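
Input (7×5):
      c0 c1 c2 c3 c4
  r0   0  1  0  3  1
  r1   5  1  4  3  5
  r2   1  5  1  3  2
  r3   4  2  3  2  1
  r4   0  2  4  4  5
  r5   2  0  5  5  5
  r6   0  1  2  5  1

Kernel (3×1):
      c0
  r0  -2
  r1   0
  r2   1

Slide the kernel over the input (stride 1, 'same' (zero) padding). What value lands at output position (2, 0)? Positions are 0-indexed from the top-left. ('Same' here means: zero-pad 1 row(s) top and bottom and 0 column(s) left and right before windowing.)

-6

The receptive field on the zero-padded input at this output position is [5 / 1 / 4]. Elementwise product with the kernel and sum: 5·-2 + 4·1.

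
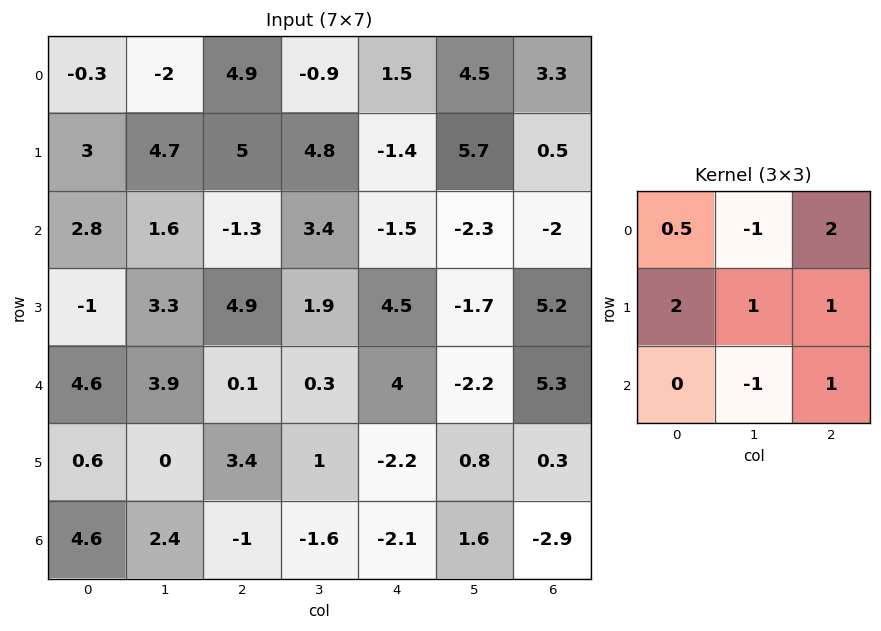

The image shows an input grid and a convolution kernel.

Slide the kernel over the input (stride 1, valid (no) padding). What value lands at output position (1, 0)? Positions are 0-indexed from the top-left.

14.3

The receptive field on the input at this output position is [3 4.7 5 / 2.8 1.6 -1.3 / -1 3.3 4.9]. Elementwise product with the kernel and sum: 3·0.5 + 4.7·-1 + 5·2 + 2.8·2 + 1.6·1 + -1.3·1 + 3.3·-1 + 4.9·1.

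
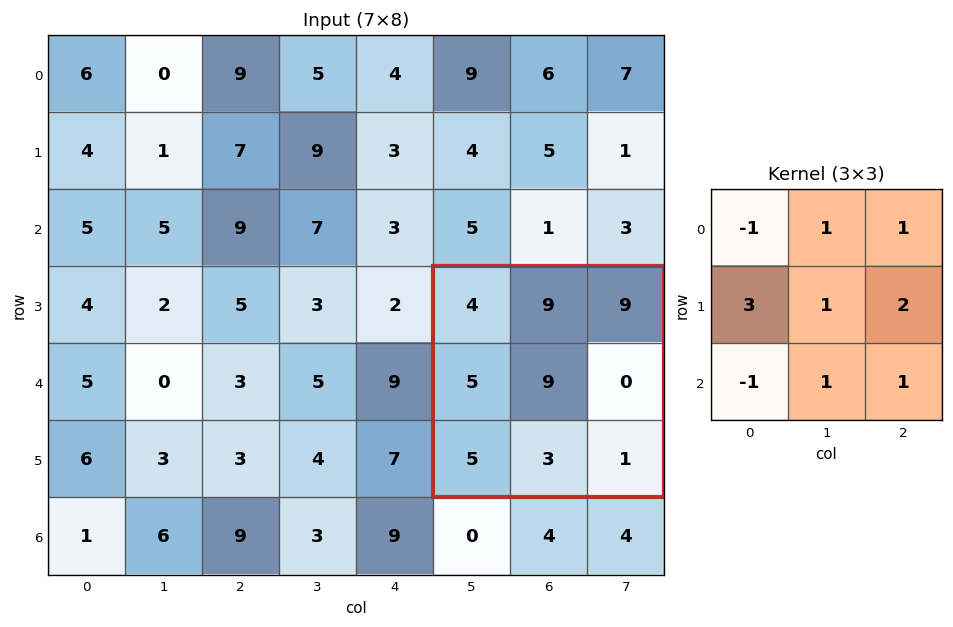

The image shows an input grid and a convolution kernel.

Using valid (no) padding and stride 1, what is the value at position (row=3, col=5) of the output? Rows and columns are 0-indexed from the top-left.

37

The receptive field on the input at this output position is [4 9 9 / 5 9 0 / 5 3 1]. Elementwise product with the kernel and sum: 4·-1 + 9·1 + 9·1 + 5·3 + 9·1 + 0·2 + 5·-1 + 3·1 + 1·1.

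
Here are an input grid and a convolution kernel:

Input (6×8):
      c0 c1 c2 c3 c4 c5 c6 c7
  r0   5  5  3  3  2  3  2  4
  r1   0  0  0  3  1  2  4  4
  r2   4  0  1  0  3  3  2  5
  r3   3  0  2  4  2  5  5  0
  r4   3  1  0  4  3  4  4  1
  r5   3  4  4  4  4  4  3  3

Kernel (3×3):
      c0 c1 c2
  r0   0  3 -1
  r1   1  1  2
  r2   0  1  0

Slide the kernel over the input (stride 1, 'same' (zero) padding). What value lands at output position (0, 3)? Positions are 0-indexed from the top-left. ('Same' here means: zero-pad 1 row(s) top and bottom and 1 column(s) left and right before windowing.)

The receptive field on the zero-padded input at this output position is [0 0 0 / 3 3 2 / 0 3 1]. Elementwise product with the kernel and sum: 0·3 + 0·-1 + 3·1 + 3·1 + 2·2 + 3·1.

13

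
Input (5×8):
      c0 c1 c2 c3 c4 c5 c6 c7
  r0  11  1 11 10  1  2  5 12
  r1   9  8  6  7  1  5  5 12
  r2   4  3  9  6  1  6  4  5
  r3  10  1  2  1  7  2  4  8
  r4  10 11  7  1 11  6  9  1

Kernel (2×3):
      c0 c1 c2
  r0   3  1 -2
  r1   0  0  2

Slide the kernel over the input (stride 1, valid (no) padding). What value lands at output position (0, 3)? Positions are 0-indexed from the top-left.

The receptive field on the input at this output position is [10 1 2 / 7 1 5]. Elementwise product with the kernel and sum: 10·3 + 1·1 + 2·-2 + 5·2.

37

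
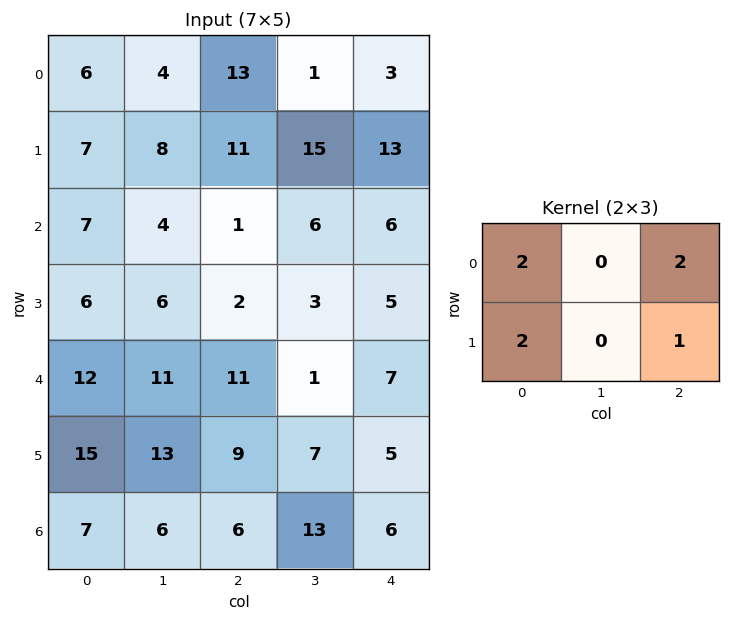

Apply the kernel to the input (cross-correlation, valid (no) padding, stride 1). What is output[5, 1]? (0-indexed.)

65

The receptive field on the input at this output position is [13 9 7 / 6 6 13]. Elementwise product with the kernel and sum: 13·2 + 7·2 + 6·2 + 13·1.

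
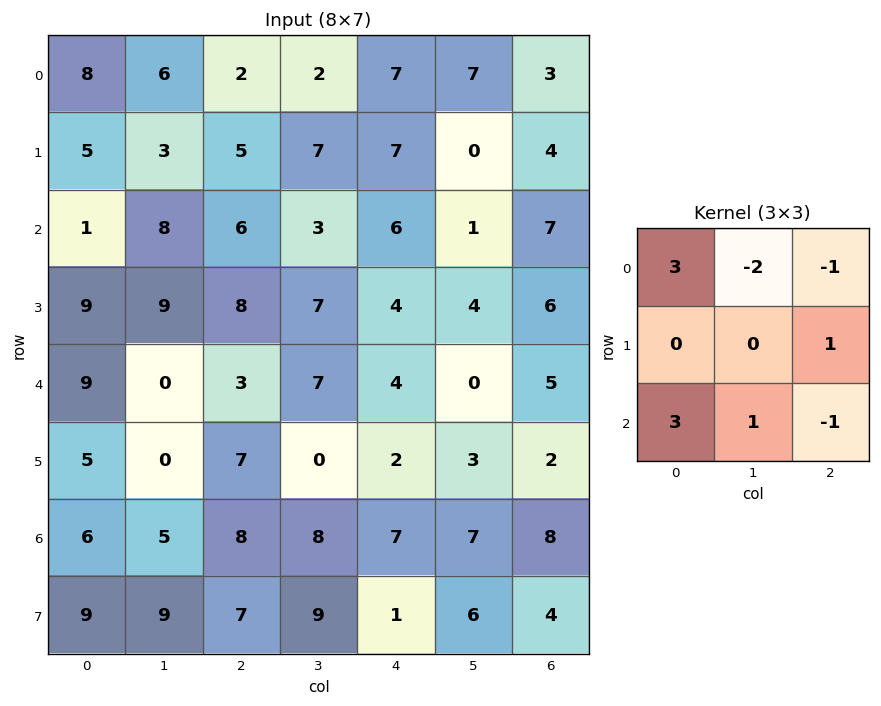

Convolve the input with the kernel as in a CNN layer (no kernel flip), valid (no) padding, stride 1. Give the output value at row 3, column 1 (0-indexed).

18

The receptive field on the input at this output position is [9 8 7 / 0 3 7 / 0 7 0]. Elementwise product with the kernel and sum: 9·3 + 8·-2 + 7·-1 + 7·1 + 0·3 + 7·1 + 0·-1.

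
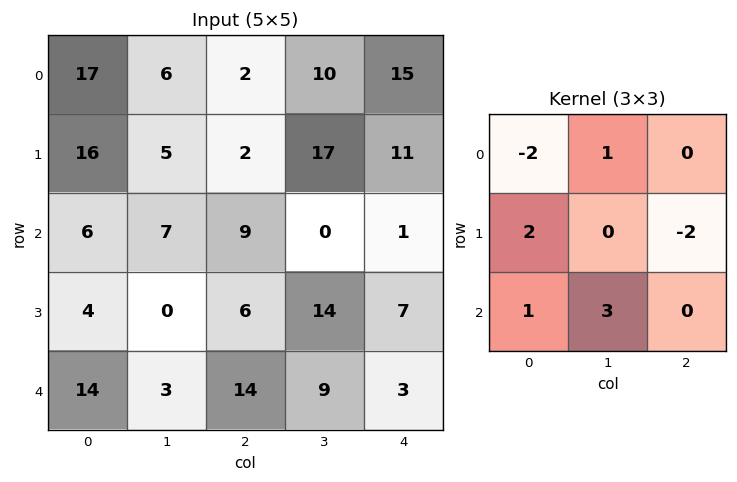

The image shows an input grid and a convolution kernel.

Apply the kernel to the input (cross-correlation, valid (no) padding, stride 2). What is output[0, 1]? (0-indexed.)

-3

The receptive field on the input at this output position is [2 10 15 / 2 17 11 / 9 0 1]. Elementwise product with the kernel and sum: 2·-2 + 10·1 + 2·2 + 11·-2 + 9·1 + 0·3.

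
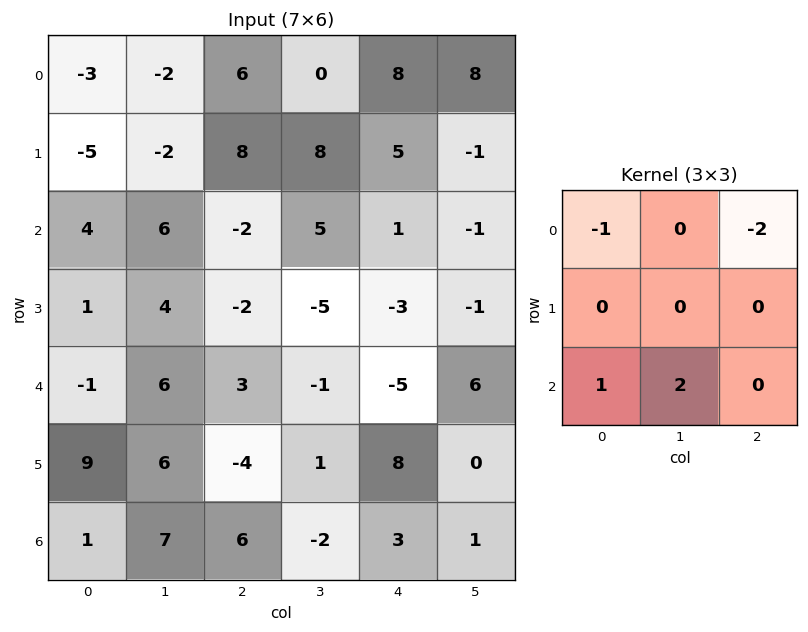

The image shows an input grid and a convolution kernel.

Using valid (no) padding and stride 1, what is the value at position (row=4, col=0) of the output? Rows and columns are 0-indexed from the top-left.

The receptive field on the input at this output position is [-1 6 3 / 9 6 -4 / 1 7 6]. Elementwise product with the kernel and sum: -1·-1 + 3·-2 + 1·1 + 7·2.

10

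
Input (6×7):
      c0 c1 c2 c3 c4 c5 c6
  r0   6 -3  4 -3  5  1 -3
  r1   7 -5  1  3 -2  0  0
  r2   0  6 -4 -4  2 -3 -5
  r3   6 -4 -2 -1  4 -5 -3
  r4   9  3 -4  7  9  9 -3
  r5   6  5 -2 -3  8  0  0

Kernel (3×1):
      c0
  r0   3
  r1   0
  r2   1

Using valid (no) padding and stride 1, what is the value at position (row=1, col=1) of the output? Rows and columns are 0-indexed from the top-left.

-19

The receptive field on the input at this output position is [-5 / 6 / -4]. Elementwise product with the kernel and sum: -5·3 + -4·1.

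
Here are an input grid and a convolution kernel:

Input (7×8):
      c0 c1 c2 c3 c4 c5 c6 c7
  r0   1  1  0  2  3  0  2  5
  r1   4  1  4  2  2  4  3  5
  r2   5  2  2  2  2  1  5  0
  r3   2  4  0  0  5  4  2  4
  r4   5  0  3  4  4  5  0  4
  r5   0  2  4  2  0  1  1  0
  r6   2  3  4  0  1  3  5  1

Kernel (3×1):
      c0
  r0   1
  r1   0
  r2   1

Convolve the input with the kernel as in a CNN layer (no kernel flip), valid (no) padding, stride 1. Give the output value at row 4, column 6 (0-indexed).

The receptive field on the input at this output position is [0 / 1 / 5]. Elementwise product with the kernel and sum: 0·1 + 5·1.

5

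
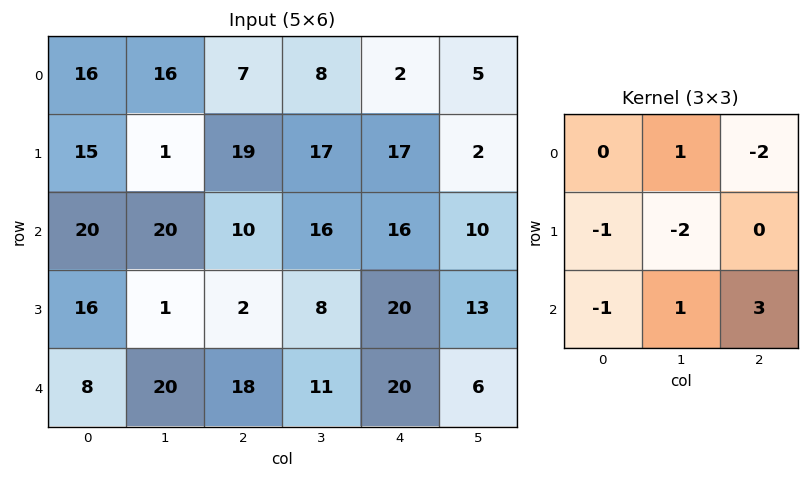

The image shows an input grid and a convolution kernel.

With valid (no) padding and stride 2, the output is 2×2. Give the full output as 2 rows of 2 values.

15 5
48 19

Output[0,0]: The receptive field on the input at this output position is [16 16 7 / 15 1 19 / 20 20 10]. Elementwise product with the kernel and sum: 16·1 + 7·-2 + 15·-1 + 1·-2 + 20·-1 + 20·1 + 10·3.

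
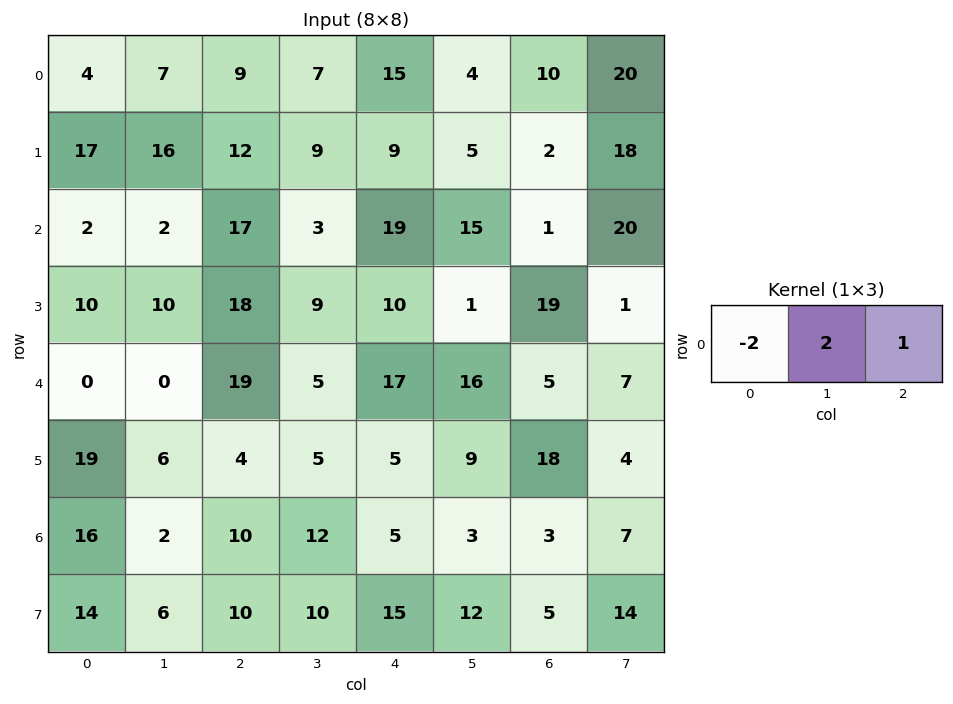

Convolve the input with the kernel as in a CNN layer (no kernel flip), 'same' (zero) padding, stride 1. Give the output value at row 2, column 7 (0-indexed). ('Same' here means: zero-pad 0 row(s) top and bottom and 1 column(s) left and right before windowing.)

The receptive field on the zero-padded input at this output position is [1 20 0]. Elementwise product with the kernel and sum: 1·-2 + 20·2 + 0·1.

38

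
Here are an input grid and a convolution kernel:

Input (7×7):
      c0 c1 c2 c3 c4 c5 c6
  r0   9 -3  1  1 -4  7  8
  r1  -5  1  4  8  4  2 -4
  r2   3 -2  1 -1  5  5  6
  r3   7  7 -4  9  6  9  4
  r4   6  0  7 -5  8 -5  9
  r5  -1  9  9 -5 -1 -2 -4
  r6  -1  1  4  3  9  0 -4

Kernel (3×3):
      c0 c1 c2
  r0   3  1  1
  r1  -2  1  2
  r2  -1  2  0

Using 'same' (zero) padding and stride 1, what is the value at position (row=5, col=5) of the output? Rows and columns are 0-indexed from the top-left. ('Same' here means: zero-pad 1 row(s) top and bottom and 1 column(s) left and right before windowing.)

11

The receptive field on the zero-padded input at this output position is [8 -5 9 / -1 -2 -4 / 9 0 -4]. Elementwise product with the kernel and sum: 8·3 + -5·1 + 9·1 + -1·-2 + -2·1 + -4·2 + 9·-1 + 0·2.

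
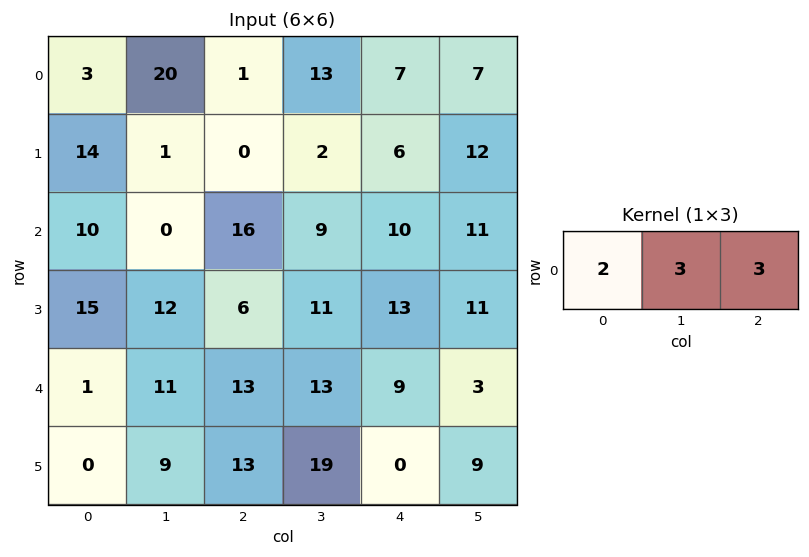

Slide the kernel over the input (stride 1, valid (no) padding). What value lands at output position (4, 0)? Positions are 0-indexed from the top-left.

The receptive field on the input at this output position is [1 11 13]. Elementwise product with the kernel and sum: 1·2 + 11·3 + 13·3.

74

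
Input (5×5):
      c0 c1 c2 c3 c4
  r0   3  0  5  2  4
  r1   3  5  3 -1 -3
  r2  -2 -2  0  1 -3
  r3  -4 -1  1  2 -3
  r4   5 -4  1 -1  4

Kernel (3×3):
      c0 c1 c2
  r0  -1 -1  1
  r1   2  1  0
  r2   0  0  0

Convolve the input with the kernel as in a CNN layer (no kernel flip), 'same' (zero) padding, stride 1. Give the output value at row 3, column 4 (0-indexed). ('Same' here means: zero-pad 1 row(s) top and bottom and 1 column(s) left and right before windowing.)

The receptive field on the zero-padded input at this output position is [1 -3 0 / 2 -3 0 / -1 4 0]. Elementwise product with the kernel and sum: 1·-1 + -3·-1 + 0·1 + 2·2 + -3·1.

3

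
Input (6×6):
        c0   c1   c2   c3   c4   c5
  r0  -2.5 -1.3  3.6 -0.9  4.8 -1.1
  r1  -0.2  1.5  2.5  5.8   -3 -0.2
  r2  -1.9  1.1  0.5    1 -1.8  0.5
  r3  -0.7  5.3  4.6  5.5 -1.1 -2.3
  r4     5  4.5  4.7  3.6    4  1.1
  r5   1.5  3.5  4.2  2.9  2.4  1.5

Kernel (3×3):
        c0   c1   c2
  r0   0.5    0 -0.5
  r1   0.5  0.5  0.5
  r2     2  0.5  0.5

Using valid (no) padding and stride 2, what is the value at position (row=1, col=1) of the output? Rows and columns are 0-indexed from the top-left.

The receptive field on the input at this output position is [0.5 1 -1.8 / 4.6 5.5 -1.1 / 4.7 3.6 4]. Elementwise product with the kernel and sum: 0.5·0.5 + -1.8·-0.5 + 4.6·0.5 + 5.5·0.5 + -1.1·0.5 + 4.7·2 + 3.6·0.5 + 4·0.5.

18.85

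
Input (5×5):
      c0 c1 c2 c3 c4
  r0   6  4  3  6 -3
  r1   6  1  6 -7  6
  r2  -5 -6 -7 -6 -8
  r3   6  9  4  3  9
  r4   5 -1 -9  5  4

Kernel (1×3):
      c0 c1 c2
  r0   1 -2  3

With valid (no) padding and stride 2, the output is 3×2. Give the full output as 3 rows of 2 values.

7 -18
-14 -19
-20 -7

Output[0,0]: The receptive field on the input at this output position is [6 4 3]. Elementwise product with the kernel and sum: 6·1 + 4·-2 + 3·3.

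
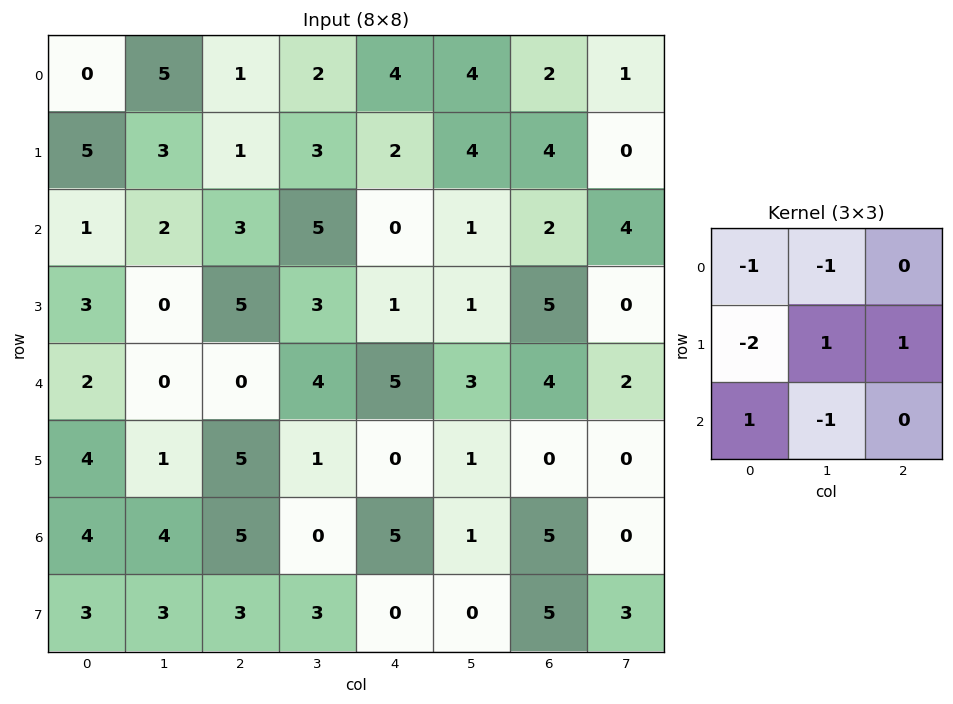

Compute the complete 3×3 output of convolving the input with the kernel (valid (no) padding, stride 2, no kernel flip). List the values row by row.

-12 -2 -5
-2 -18 5
-4 -8 -3

Output[0,0]: The receptive field on the input at this output position is [0 5 1 / 5 3 1 / 1 2 3]. Elementwise product with the kernel and sum: 0·-1 + 5·-1 + 5·-2 + 3·1 + 1·1 + 1·1 + 2·-1.
Output[0,1]: The receptive field on the input at this output position is [1 2 4 / 1 3 2 / 3 5 0]. Elementwise product with the kernel and sum: 1·-1 + 2·-1 + 1·-2 + 3·1 + 2·1 + 3·1 + 5·-1.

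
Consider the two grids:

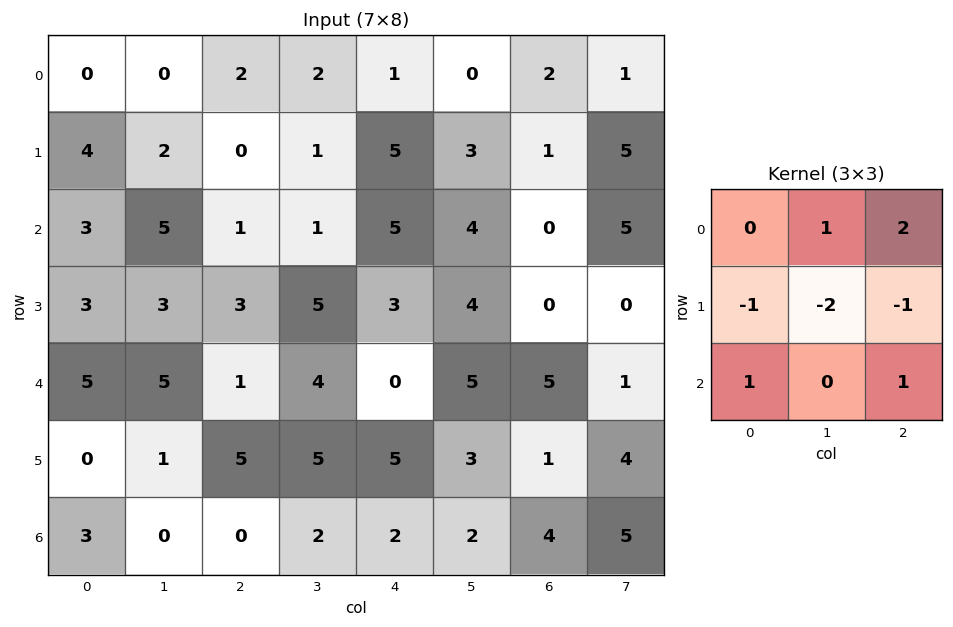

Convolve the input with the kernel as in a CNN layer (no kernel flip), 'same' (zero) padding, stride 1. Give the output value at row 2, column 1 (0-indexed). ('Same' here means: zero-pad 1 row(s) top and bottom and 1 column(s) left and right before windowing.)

-6

The receptive field on the zero-padded input at this output position is [4 2 0 / 3 5 1 / 3 3 3]. Elementwise product with the kernel and sum: 2·1 + 0·2 + 3·-1 + 5·-2 + 1·-1 + 3·1 + 3·1.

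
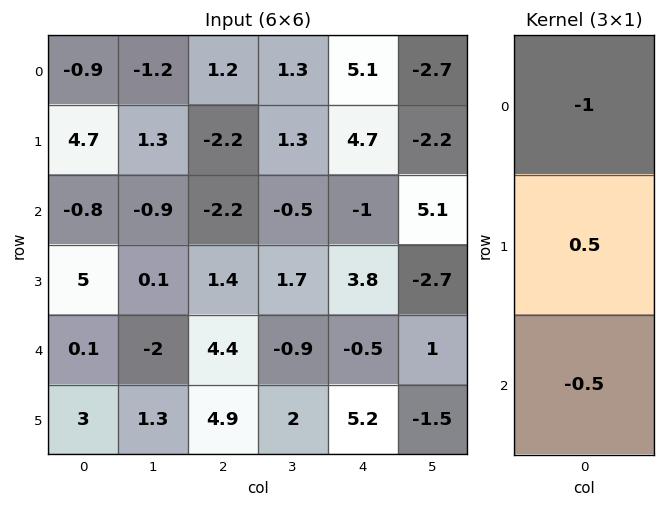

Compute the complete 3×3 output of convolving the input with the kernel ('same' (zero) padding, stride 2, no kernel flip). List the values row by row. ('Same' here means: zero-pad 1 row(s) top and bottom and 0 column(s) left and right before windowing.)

-2.8 1.7 0.2
-7.6 0.4 -7.1
-6.45 -1.65 -6.65

Output[0,0]: The receptive field on the zero-padded input at this output position is [0 / -0.9 / 4.7]. Elementwise product with the kernel and sum: 0·-1 + -0.9·0.5 + 4.7·-0.5.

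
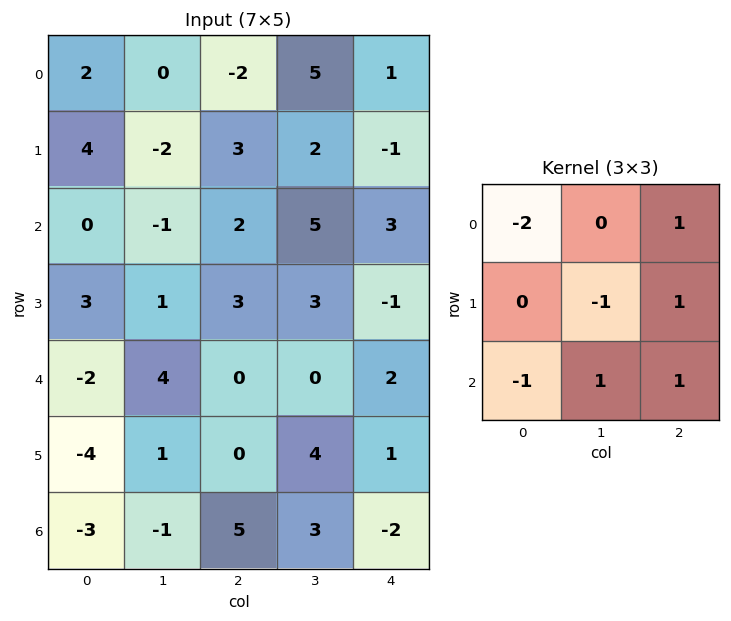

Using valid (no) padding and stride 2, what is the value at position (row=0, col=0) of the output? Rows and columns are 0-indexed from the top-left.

The receptive field on the input at this output position is [2 0 -2 / 4 -2 3 / 0 -1 2]. Elementwise product with the kernel and sum: 2·-2 + -2·1 + -2·-1 + 3·1 + 0·-1 + -1·1 + 2·1.

0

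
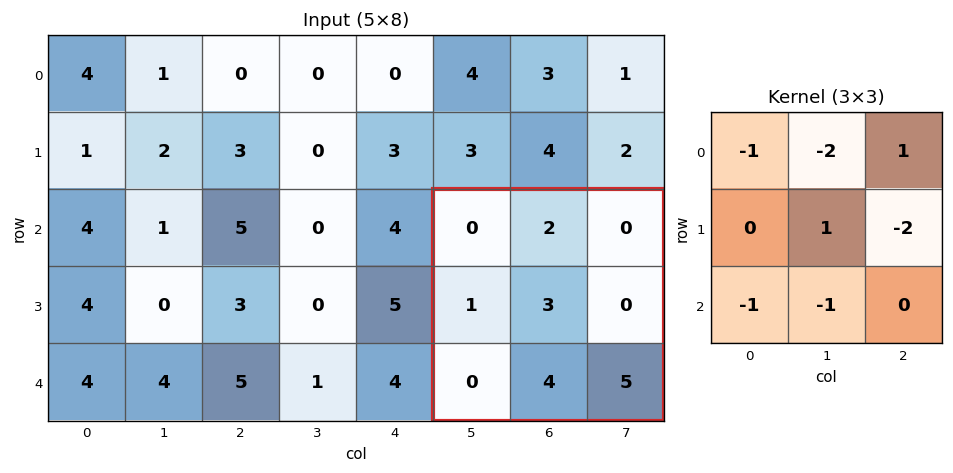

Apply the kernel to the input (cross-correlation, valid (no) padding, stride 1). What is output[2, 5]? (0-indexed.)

-5

The receptive field on the input at this output position is [0 2 0 / 1 3 0 / 0 4 5]. Elementwise product with the kernel and sum: 0·-1 + 2·-2 + 0·1 + 3·1 + 0·-2 + 0·-1 + 4·-1.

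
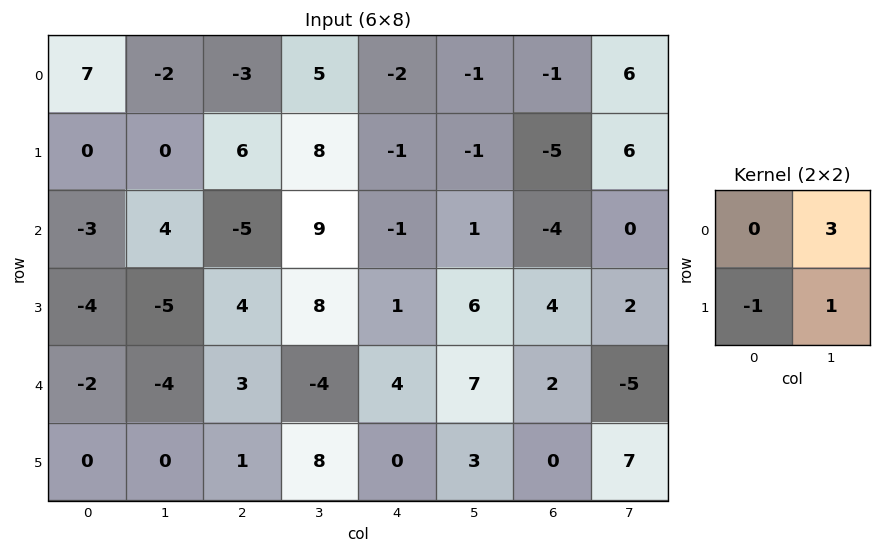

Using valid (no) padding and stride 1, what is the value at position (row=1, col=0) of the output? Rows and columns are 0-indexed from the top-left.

7

The receptive field on the input at this output position is [0 0 / -3 4]. Elementwise product with the kernel and sum: 0·3 + -3·-1 + 4·1.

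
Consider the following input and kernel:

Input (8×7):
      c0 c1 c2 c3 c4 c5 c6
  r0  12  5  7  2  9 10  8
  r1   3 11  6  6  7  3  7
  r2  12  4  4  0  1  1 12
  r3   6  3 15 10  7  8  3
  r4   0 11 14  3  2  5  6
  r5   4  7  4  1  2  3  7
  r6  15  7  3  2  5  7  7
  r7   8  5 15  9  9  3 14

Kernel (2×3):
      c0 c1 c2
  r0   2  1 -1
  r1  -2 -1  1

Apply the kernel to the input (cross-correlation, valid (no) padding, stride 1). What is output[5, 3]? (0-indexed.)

The receptive field on the input at this output position is [1 2 3 / 2 5 7]. Elementwise product with the kernel and sum: 1·2 + 2·1 + 3·-1 + 2·-2 + 5·-1 + 7·1.

-1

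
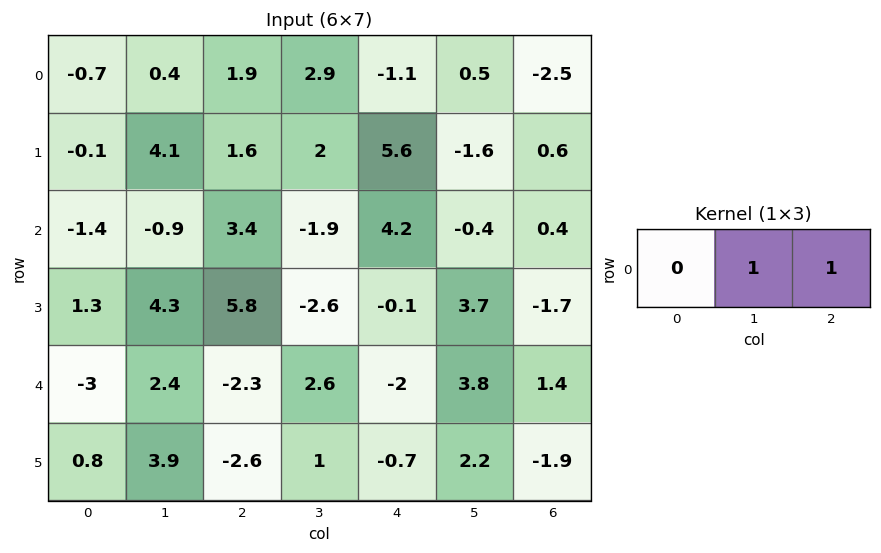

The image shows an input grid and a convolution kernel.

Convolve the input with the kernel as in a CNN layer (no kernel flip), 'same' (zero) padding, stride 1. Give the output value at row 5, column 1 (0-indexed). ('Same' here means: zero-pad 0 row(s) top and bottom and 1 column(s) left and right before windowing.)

1.3

The receptive field on the zero-padded input at this output position is [0.8 3.9 -2.6]. Elementwise product with the kernel and sum: 3.9·1 + -2.6·1.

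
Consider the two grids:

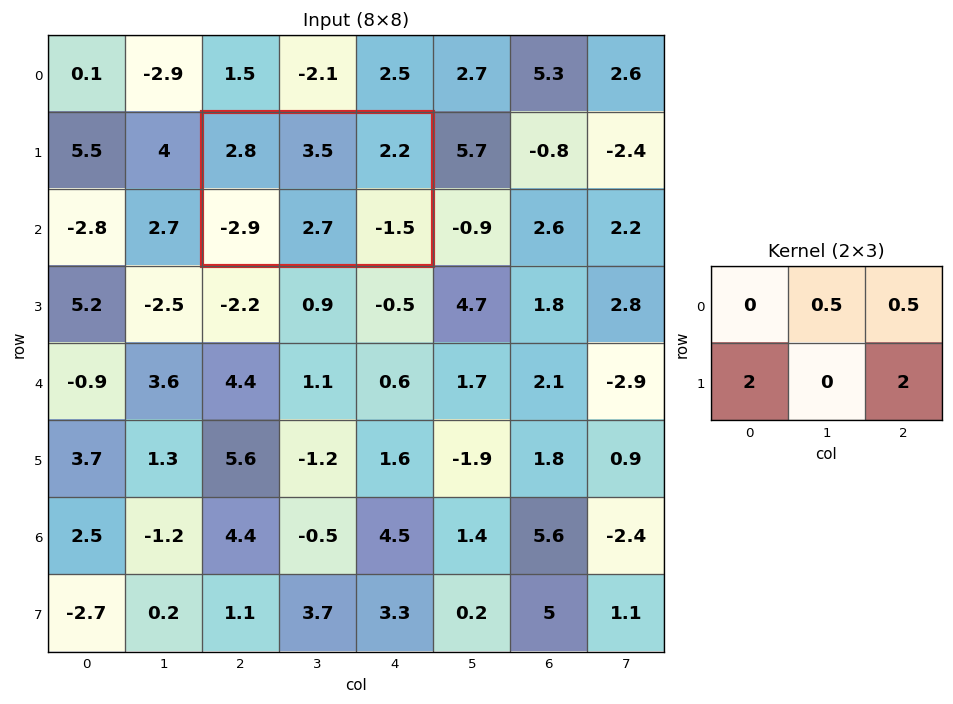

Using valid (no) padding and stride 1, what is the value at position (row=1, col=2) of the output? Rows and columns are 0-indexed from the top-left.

-5.95

The receptive field on the input at this output position is [2.8 3.5 2.2 / -2.9 2.7 -1.5]. Elementwise product with the kernel and sum: 3.5·0.5 + 2.2·0.5 + -2.9·2 + -1.5·2.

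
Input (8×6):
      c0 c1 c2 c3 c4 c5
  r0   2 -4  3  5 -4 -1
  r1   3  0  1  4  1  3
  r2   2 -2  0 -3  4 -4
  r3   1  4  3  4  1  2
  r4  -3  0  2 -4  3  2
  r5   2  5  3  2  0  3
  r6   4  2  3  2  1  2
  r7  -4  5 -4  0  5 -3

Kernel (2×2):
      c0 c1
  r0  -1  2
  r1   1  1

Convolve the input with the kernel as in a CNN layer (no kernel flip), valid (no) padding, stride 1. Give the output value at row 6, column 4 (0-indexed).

The receptive field on the input at this output position is [1 2 / 5 -3]. Elementwise product with the kernel and sum: 1·-1 + 2·2 + 5·1 + -3·1.

5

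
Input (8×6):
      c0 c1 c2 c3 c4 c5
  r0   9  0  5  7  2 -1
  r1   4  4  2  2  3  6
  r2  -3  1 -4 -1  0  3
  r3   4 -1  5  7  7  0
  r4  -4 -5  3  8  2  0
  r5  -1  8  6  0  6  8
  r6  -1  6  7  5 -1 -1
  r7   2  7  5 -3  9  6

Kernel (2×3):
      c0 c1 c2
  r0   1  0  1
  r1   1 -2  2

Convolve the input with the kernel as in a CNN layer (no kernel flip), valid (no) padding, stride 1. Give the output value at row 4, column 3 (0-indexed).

The receptive field on the input at this output position is [8 2 0 / 0 6 8]. Elementwise product with the kernel and sum: 8·1 + 0·1 + 0·1 + 6·-2 + 8·2.

12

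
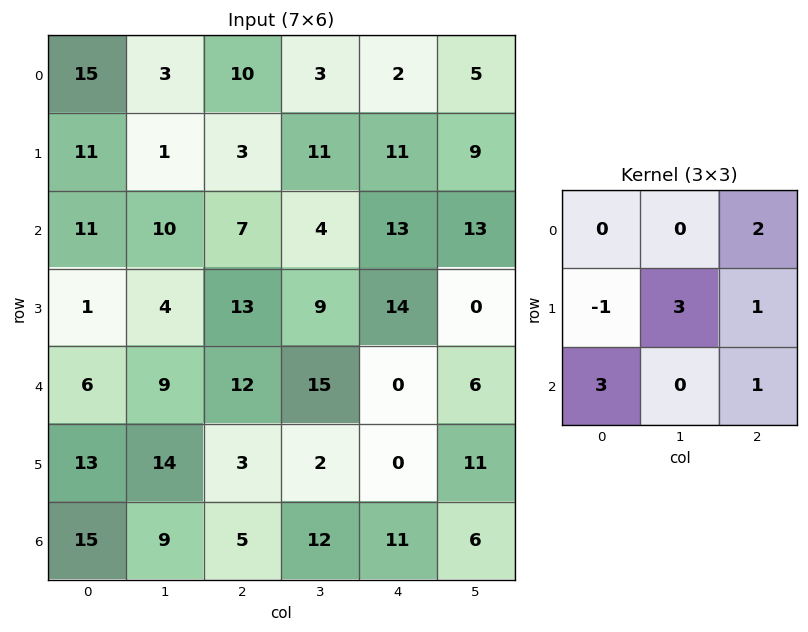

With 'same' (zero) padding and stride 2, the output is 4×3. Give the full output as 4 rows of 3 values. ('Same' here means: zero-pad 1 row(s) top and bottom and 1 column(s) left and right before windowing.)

Output[0,0]: The receptive field on the zero-padded input at this output position is [0 0 0 / 0 15 3 / 0 11 1]. Elementwise product with the kernel and sum: 0·2 + 0·-1 + 15·3 + 3·1 + 0·3 + 1·1.
Output[0,1]: The receptive field on the zero-padded input at this output position is [0 0 0 / 3 10 3 / 1 3 11]. Elementwise product with the kernel and sum: 0·2 + 3·-1 + 10·3 + 3·1 + 1·3 + 11·1.

49 44 50
49 58 93
49 104 8
82 22 49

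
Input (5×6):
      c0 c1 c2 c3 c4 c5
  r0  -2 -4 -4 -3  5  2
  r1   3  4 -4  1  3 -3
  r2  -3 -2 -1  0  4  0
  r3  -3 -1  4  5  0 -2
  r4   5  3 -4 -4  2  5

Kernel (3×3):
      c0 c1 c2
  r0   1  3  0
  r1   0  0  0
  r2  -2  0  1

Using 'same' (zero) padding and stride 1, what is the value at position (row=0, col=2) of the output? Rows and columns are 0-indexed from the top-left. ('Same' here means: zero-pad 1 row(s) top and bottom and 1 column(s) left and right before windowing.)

The receptive field on the zero-padded input at this output position is [0 0 0 / -4 -4 -3 / 4 -4 1]. Elementwise product with the kernel and sum: 0·1 + 0·3 + 4·-2 + 1·1.

-7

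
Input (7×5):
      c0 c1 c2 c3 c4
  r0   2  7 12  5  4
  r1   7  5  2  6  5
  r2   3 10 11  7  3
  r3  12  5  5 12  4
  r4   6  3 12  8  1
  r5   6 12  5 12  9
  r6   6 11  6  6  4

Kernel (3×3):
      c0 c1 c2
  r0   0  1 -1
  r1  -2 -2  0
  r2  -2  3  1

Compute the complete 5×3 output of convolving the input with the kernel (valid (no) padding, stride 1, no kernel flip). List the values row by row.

Output[0,0]: The receptive field on the input at this output position is [2 7 12 / 7 5 2 / 3 10 11]. Elementwise product with the kernel and sum: 7·1 + 12·-1 + 7·-2 + 5·-2 + 3·-2 + 10·3 + 11·1.

6 13 -13
-27 -29 -5
-26 22 -29
11 -34 3
-18 -28 -17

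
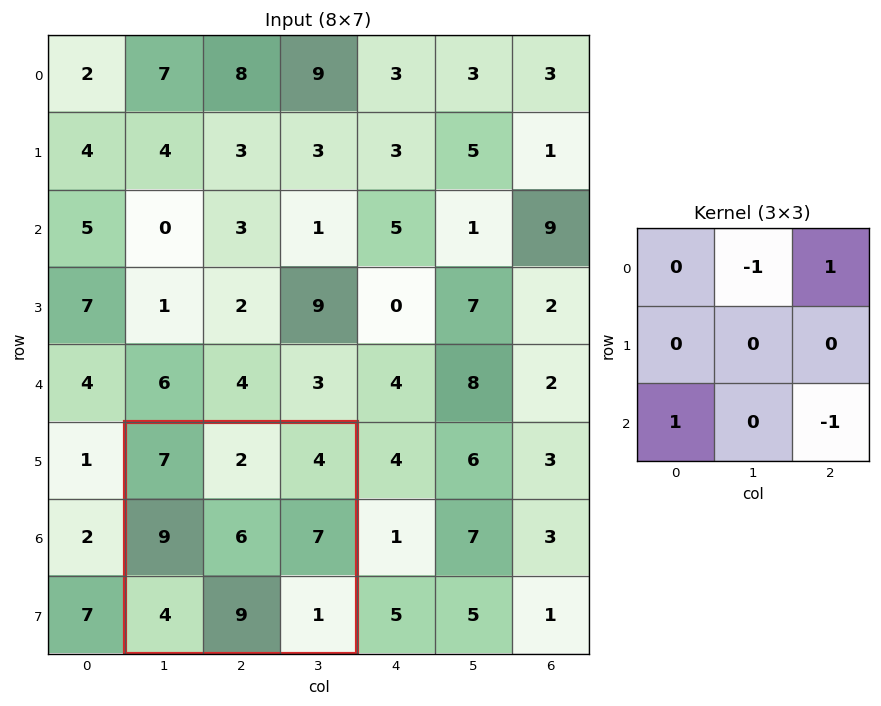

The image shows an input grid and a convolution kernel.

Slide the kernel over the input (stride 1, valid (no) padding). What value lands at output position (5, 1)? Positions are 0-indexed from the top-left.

5

The receptive field on the input at this output position is [7 2 4 / 9 6 7 / 4 9 1]. Elementwise product with the kernel and sum: 2·-1 + 4·1 + 4·1 + 1·-1.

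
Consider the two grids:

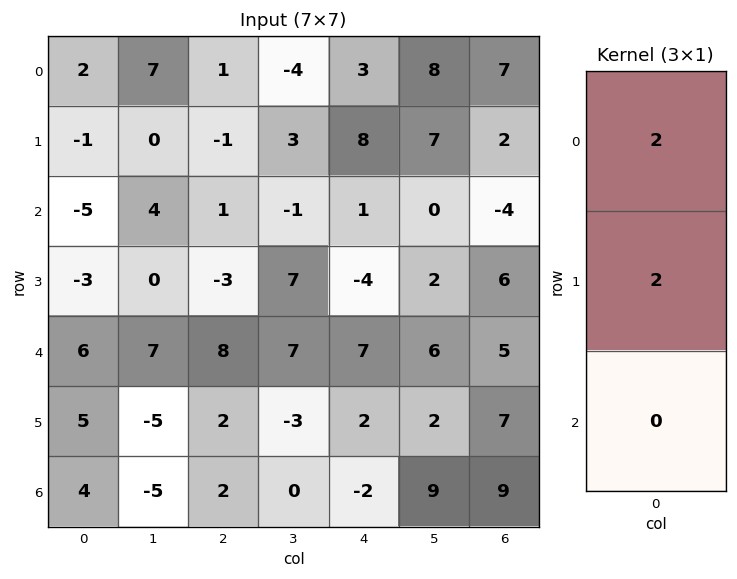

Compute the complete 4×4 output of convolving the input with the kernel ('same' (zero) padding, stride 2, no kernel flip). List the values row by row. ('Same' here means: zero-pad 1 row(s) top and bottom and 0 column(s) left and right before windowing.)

4 2 6 14
-12 0 18 -4
6 10 6 22
18 8 0 32

Output[0,0]: The receptive field on the zero-padded input at this output position is [0 / 2 / -1]. Elementwise product with the kernel and sum: 0·2 + 2·2.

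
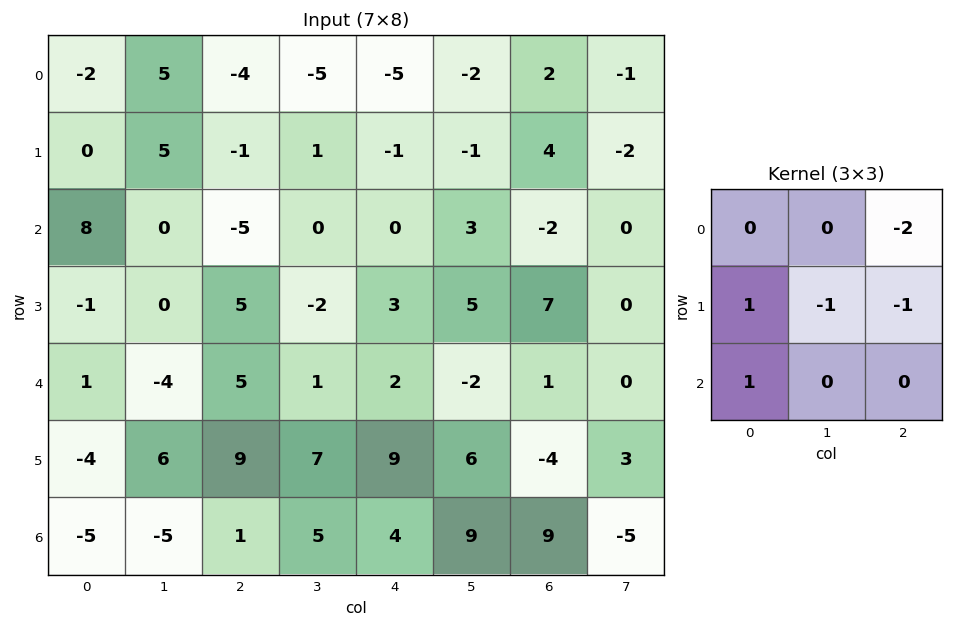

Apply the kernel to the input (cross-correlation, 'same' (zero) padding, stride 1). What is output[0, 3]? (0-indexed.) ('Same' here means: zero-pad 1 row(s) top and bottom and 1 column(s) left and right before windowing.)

5

The receptive field on the zero-padded input at this output position is [0 0 0 / -4 -5 -5 / -1 1 -1]. Elementwise product with the kernel and sum: 0·-2 + -4·1 + -5·-1 + -5·-1 + -1·1.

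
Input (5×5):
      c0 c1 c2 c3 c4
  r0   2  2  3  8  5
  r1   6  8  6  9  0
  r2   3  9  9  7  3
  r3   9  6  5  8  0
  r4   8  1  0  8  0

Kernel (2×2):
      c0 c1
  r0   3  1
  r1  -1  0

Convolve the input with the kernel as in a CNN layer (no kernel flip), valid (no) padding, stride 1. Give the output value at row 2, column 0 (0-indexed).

9

The receptive field on the input at this output position is [3 9 / 9 6]. Elementwise product with the kernel and sum: 3·3 + 9·1 + 9·-1.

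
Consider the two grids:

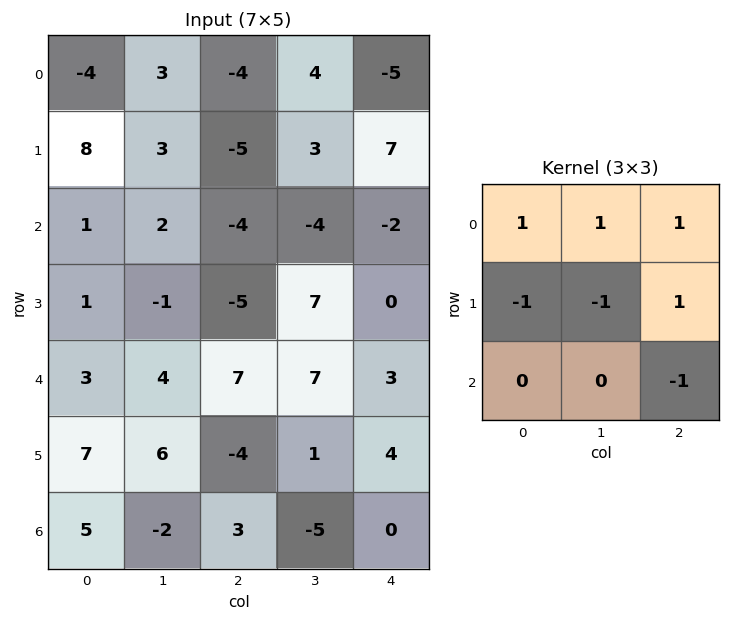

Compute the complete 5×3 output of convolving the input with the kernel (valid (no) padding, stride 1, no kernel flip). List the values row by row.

Output[0,0]: The receptive field on the input at this output position is [-4 3 -4 / 8 3 -5 / 1 2 -4]. Elementwise product with the kernel and sum: -4·1 + 3·1 + -4·1 + 8·-1 + 3·-1 + -5·1 + -4·-1.

-17 12 6
4 -8 11
-13 0 -15
-1 -4 -13
-6 22 24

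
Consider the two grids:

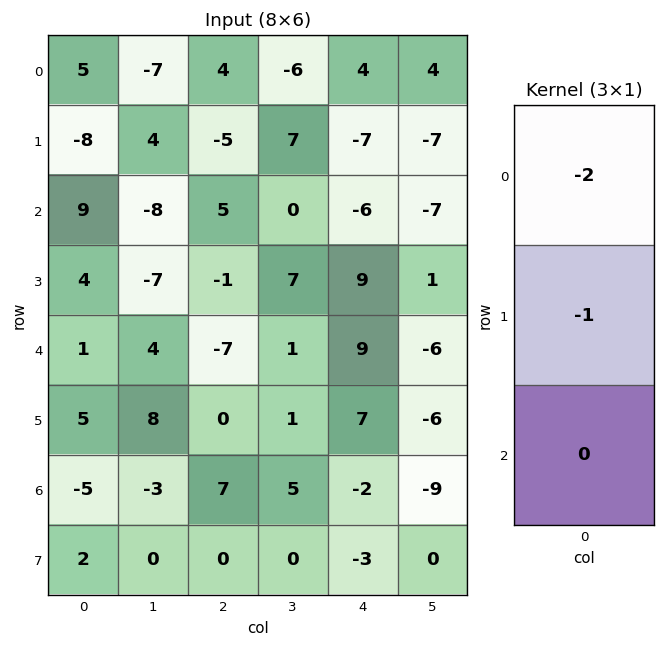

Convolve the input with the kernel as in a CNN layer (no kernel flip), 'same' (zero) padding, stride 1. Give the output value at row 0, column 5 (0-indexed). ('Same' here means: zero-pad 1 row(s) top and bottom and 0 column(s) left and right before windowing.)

-4

The receptive field on the zero-padded input at this output position is [0 / 4 / -7]. Elementwise product with the kernel and sum: 0·-2 + 4·-1.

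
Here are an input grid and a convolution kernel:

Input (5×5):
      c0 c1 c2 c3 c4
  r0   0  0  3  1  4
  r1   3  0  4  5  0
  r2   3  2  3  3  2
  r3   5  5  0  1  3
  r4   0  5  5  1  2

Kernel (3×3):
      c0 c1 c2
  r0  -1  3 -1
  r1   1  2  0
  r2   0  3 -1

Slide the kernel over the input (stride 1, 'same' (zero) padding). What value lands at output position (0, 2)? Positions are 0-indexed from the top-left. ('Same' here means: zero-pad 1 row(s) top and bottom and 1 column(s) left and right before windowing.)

13

The receptive field on the zero-padded input at this output position is [0 0 0 / 0 3 1 / 0 4 5]. Elementwise product with the kernel and sum: 0·-1 + 0·3 + 0·-1 + 0·1 + 3·2 + 4·3 + 5·-1.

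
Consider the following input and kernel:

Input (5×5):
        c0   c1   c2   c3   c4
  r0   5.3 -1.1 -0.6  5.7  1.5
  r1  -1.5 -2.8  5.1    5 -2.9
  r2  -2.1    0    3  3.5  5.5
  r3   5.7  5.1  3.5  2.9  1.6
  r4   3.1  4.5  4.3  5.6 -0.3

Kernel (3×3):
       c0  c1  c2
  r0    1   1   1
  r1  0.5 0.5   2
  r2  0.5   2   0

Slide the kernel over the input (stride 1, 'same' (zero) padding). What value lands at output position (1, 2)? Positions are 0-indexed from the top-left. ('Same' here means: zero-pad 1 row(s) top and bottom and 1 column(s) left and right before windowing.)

The receptive field on the zero-padded input at this output position is [-1.1 -0.6 5.7 / -2.8 5.1 5 / 0 3 3.5]. Elementwise product with the kernel and sum: -1.1·1 + -0.6·1 + 5.7·1 + -2.8·0.5 + 5.1·0.5 + 5·2 + 0·0.5 + 3·2.

21.15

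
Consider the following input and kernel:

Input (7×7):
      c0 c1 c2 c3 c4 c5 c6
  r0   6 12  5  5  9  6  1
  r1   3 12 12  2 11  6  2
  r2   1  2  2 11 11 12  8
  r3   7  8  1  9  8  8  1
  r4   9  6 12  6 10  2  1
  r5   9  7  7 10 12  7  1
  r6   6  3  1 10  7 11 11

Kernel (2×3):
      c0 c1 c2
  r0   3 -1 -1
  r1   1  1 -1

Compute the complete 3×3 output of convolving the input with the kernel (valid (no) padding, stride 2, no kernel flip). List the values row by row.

Output[0,0]: The receptive field on the input at this output position is [6 12 5 / 3 12 12]. Elementwise product with the kernel and sum: 6·3 + 12·-1 + 5·-1 + 3·1 + 12·1 + 12·-1.

4 4 35
13 -14 28
18 25 45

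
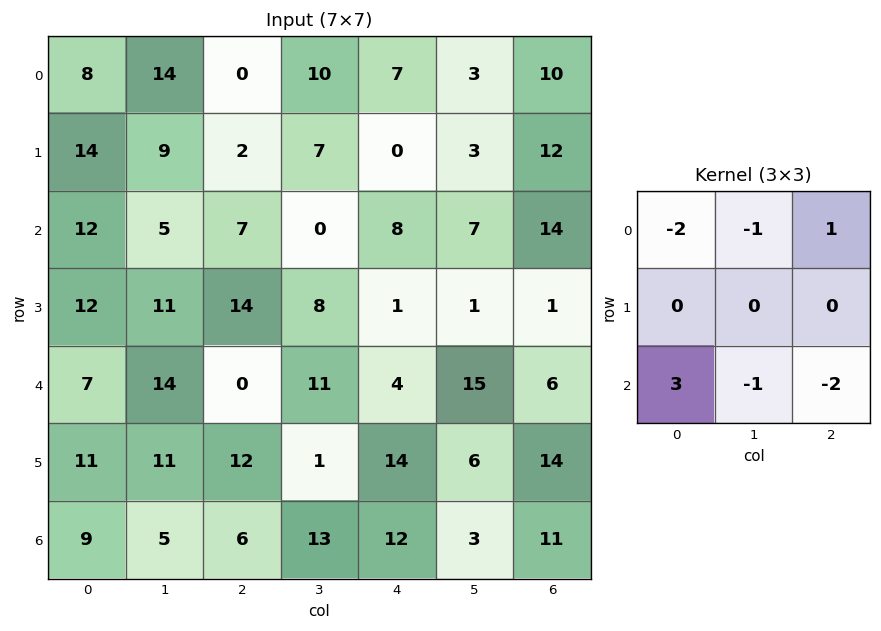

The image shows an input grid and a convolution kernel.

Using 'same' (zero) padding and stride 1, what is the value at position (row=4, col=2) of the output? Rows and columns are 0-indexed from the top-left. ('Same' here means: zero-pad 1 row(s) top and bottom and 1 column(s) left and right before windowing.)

-9

The receptive field on the zero-padded input at this output position is [11 14 8 / 14 0 11 / 11 12 1]. Elementwise product with the kernel and sum: 11·-2 + 14·-1 + 8·1 + 11·3 + 12·-1 + 1·-2.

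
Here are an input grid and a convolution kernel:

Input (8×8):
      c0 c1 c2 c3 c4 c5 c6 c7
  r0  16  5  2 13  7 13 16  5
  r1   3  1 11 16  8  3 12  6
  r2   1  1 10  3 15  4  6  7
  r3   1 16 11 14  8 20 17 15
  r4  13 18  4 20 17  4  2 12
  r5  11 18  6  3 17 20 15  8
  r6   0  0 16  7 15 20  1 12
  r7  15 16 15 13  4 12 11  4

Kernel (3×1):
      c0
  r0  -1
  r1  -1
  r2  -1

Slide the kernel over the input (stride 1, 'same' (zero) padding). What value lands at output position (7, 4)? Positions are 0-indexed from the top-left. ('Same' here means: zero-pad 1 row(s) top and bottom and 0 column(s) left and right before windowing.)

-19

The receptive field on the zero-padded input at this output position is [15 / 4 / 0]. Elementwise product with the kernel and sum: 15·-1 + 4·-1 + 0·-1.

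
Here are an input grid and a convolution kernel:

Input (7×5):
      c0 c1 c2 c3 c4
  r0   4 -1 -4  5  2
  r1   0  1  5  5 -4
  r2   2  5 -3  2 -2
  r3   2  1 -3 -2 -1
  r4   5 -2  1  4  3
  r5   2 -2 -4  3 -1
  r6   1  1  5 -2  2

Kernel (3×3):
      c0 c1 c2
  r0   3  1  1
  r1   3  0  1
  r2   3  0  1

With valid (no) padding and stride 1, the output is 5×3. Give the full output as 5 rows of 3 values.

15 23 -5
12 31 -5
27 13 -13
22 -7 -19
24 -3 14

Output[0,0]: The receptive field on the input at this output position is [4 -1 -4 / 0 1 5 / 2 5 -3]. Elementwise product with the kernel and sum: 4·3 + -1·1 + -4·1 + 0·3 + 5·1 + 2·3 + -3·1.
Output[0,1]: The receptive field on the input at this output position is [-1 -4 5 / 1 5 5 / 5 -3 2]. Elementwise product with the kernel and sum: -1·3 + -4·1 + 5·1 + 1·3 + 5·1 + 5·3 + 2·1.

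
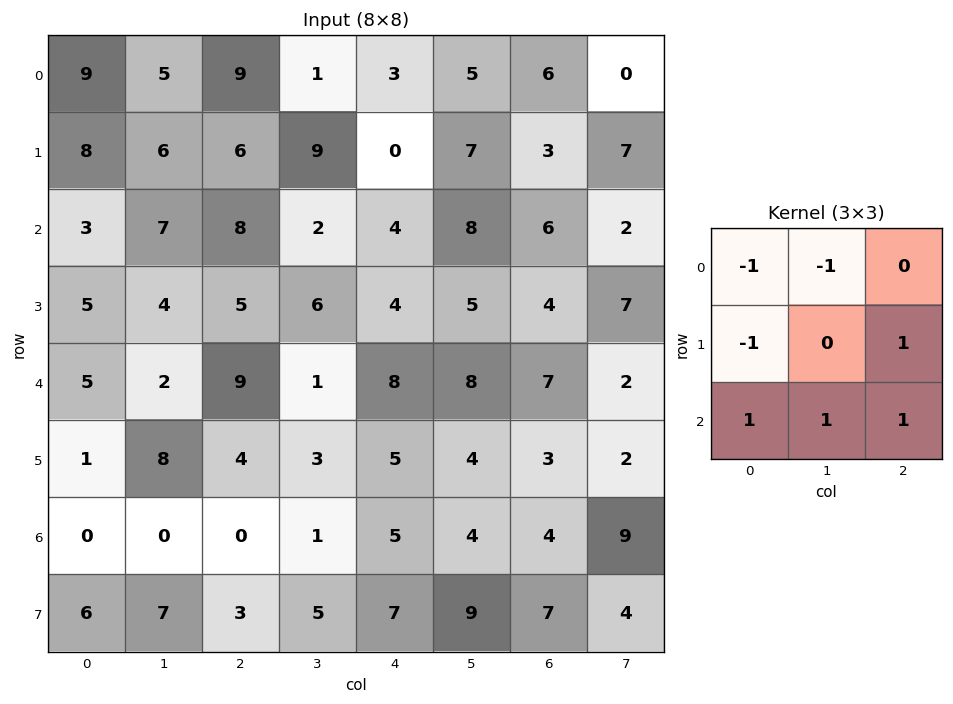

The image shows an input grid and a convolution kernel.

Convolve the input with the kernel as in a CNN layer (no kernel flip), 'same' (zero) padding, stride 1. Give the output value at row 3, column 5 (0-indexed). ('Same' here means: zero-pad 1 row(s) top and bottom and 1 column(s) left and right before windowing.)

11

The receptive field on the zero-padded input at this output position is [4 8 6 / 4 5 4 / 8 8 7]. Elementwise product with the kernel and sum: 4·-1 + 8·-1 + 4·-1 + 4·1 + 8·1 + 8·1 + 7·1.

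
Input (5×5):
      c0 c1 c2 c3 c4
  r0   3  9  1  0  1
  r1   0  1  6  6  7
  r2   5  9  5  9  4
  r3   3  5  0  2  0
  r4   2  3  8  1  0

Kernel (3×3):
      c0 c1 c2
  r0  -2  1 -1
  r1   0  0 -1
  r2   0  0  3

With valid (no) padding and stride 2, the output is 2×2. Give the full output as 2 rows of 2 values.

11 2
18 -5

Output[0,0]: The receptive field on the input at this output position is [3 9 1 / 0 1 6 / 5 9 5]. Elementwise product with the kernel and sum: 3·-2 + 9·1 + 1·-1 + 6·-1 + 5·3.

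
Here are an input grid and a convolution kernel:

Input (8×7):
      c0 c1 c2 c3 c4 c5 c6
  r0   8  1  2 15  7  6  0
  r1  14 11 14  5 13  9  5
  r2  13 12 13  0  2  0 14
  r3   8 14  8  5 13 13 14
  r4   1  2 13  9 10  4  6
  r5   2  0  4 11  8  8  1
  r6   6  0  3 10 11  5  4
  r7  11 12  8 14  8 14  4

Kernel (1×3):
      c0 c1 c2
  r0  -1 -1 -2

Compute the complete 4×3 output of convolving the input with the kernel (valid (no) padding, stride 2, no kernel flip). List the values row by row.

-13 -31 -13
-51 -17 -30
-29 -42 -26
-12 -35 -24

Output[0,0]: The receptive field on the input at this output position is [8 1 2]. Elementwise product with the kernel and sum: 8·-1 + 1·-1 + 2·-2.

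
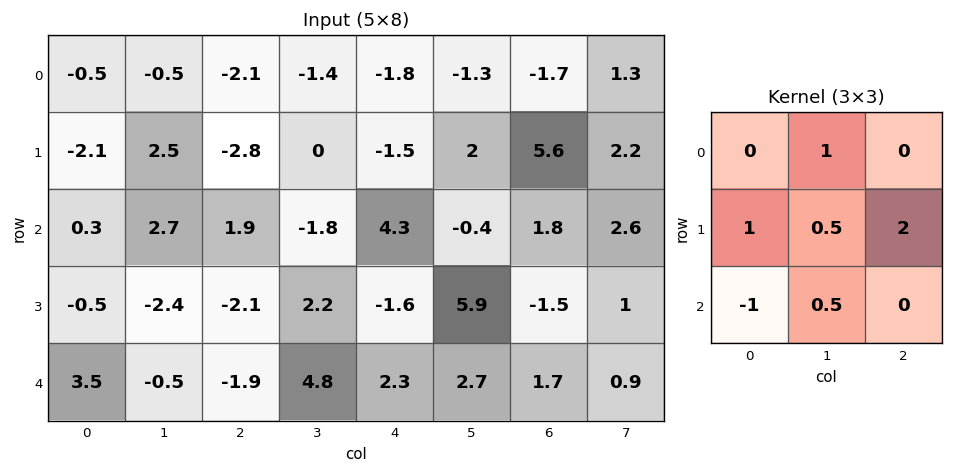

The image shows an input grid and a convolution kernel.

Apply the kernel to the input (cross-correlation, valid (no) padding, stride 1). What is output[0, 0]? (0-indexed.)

The receptive field on the input at this output position is [-0.5 -0.5 -2.1 / -2.1 2.5 -2.8 / 0.3 2.7 1.9]. Elementwise product with the kernel and sum: -0.5·1 + -2.1·1 + 2.5·0.5 + -2.8·2 + 0.3·-1 + 2.7·0.5.

-5.9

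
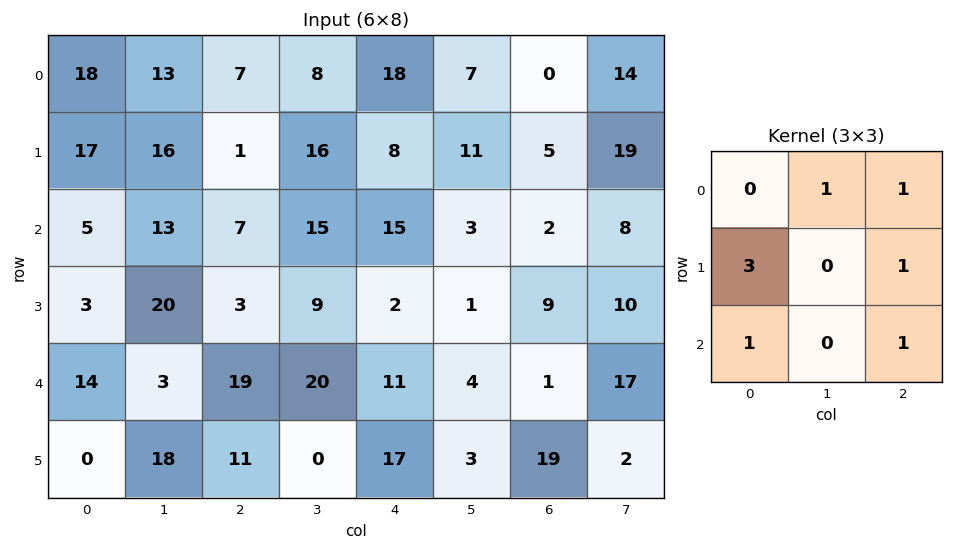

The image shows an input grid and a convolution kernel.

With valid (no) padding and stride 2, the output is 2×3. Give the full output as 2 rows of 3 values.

Output[0,0]: The receptive field on the input at this output position is [18 13 7 / 17 16 1 / 5 13 7]. Elementwise product with the kernel and sum: 13·1 + 7·1 + 17·3 + 1·1 + 5·1 + 7·1.

84 59 53
65 71 32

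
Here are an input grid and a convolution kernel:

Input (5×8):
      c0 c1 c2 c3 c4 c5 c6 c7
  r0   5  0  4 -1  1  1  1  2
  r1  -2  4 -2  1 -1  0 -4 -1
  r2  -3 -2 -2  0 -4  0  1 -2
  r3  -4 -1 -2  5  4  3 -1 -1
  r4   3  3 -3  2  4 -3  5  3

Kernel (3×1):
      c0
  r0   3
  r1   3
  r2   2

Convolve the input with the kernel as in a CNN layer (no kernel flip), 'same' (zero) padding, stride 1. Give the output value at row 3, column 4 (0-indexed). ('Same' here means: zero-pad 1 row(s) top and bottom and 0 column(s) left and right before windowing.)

8

The receptive field on the zero-padded input at this output position is [-4 / 4 / 4]. Elementwise product with the kernel and sum: -4·3 + 4·3 + 4·2.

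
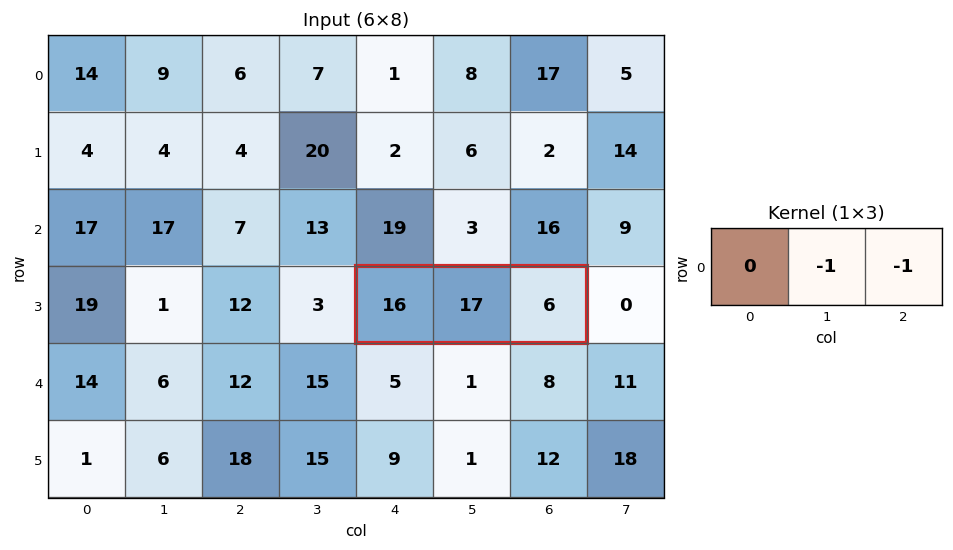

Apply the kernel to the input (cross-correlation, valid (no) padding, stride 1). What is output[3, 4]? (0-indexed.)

-23

The receptive field on the input at this output position is [16 17 6]. Elementwise product with the kernel and sum: 17·-1 + 6·-1.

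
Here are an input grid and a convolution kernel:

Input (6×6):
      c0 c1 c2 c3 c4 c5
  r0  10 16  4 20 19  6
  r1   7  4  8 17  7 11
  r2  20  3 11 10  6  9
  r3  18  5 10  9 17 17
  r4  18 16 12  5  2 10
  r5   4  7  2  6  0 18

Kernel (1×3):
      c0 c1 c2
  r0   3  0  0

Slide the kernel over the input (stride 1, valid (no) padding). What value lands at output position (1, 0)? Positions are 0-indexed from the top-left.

21

The receptive field on the input at this output position is [7 4 8]. Elementwise product with the kernel and sum: 7·3.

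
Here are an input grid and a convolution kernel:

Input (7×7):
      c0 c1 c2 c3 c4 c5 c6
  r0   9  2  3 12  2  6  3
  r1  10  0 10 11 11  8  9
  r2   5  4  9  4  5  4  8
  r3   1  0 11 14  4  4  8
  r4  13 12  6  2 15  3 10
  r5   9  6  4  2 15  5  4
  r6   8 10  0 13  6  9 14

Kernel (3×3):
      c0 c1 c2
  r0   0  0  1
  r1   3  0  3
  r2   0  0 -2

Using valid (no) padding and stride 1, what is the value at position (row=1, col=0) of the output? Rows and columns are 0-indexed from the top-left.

The receptive field on the input at this output position is [10 0 10 / 5 4 9 / 1 0 11]. Elementwise product with the kernel and sum: 10·1 + 5·3 + 9·3 + 11·-2.

30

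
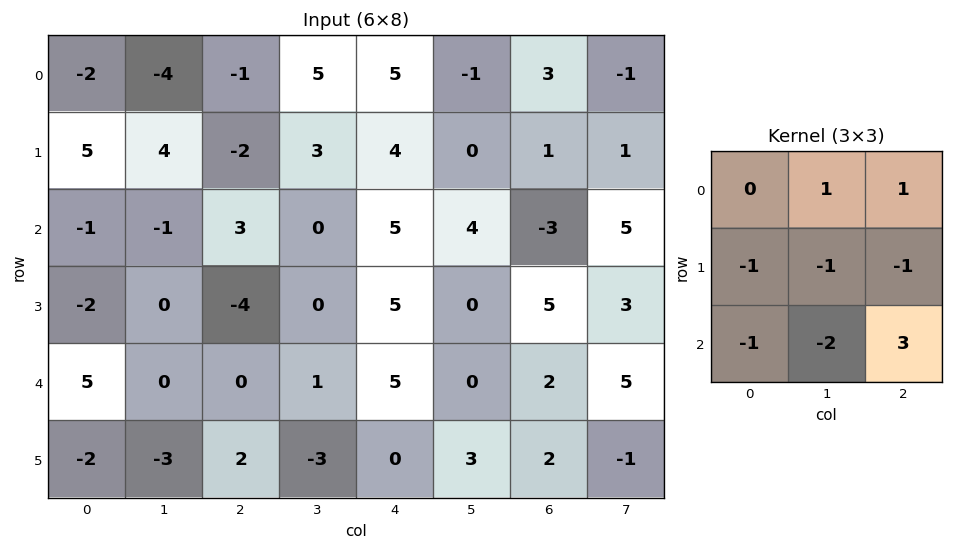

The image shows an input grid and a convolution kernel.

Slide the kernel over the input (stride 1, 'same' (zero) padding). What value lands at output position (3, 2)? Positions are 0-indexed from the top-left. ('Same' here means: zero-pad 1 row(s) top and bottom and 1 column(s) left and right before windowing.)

The receptive field on the zero-padded input at this output position is [-1 3 0 / 0 -4 0 / 0 0 1]. Elementwise product with the kernel and sum: 3·1 + 0·1 + 0·-1 + -4·-1 + 0·-1 + 0·-1 + 0·-2 + 1·3.

10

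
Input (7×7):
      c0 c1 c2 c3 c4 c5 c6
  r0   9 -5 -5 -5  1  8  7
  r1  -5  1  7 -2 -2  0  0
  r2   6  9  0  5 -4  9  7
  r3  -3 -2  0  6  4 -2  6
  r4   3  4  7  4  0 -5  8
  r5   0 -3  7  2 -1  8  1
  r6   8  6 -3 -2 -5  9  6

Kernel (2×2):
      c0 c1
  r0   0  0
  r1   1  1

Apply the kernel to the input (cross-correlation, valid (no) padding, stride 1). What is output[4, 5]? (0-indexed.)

9

The receptive field on the input at this output position is [-5 8 / 8 1]. Elementwise product with the kernel and sum: 8·1 + 1·1.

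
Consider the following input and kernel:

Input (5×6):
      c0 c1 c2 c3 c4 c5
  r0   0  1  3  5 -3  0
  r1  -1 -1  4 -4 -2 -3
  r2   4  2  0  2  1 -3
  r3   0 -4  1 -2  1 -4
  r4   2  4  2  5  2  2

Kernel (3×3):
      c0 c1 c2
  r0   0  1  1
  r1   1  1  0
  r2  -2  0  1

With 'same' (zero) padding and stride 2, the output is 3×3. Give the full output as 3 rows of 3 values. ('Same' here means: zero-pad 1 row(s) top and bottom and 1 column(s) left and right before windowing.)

-1 2 7
-2 8 -2
-2 5 4

Output[0,0]: The receptive field on the zero-padded input at this output position is [0 0 0 / 0 0 1 / 0 -1 -1]. Elementwise product with the kernel and sum: 0·1 + 0·1 + 0·1 + 0·1 + 0·-2 + -1·1.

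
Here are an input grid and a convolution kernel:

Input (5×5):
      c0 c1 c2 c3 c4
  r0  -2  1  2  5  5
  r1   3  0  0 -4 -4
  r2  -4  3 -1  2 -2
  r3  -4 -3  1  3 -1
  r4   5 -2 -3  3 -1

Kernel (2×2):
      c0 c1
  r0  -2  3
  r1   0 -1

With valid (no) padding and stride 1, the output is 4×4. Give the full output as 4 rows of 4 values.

7 4 15 9
-9 1 -14 -2
20 -10 5 -9
1 12 4 -8

Output[0,0]: The receptive field on the input at this output position is [-2 1 / 3 0]. Elementwise product with the kernel and sum: -2·-2 + 1·3 + 0·-1.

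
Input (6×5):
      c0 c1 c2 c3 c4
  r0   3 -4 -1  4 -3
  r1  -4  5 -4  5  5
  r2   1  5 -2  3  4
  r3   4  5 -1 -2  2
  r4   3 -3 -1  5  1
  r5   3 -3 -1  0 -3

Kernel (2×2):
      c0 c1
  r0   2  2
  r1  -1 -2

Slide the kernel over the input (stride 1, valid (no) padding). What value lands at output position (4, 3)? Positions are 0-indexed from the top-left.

The receptive field on the input at this output position is [5 1 / 0 -3]. Elementwise product with the kernel and sum: 5·2 + 1·2 + 0·-1 + -3·-2.

18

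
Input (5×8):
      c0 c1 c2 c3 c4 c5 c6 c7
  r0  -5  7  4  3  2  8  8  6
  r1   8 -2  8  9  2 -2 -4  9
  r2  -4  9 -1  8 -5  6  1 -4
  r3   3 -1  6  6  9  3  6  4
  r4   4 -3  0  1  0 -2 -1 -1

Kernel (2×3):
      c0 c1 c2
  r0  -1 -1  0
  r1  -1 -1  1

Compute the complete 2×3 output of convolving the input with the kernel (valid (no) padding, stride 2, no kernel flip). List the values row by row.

Output[0,0]: The receptive field on the input at this output position is [-5 7 4 / 8 -2 8]. Elementwise product with the kernel and sum: -5·-1 + 7·-1 + 8·-1 + -2·-1 + 8·1.

0 -22 -14
-1 -10 -7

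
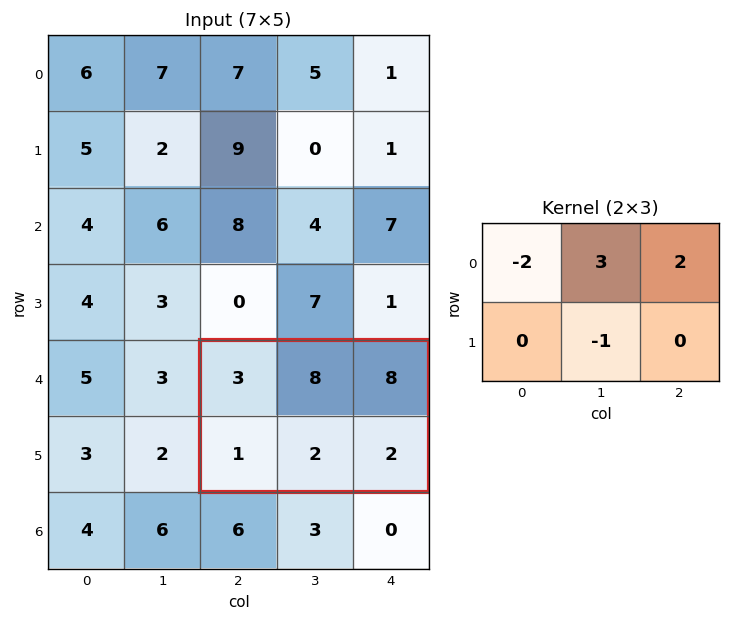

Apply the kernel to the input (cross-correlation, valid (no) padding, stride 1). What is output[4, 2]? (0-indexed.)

32

The receptive field on the input at this output position is [3 8 8 / 1 2 2]. Elementwise product with the kernel and sum: 3·-2 + 8·3 + 8·2 + 2·-1.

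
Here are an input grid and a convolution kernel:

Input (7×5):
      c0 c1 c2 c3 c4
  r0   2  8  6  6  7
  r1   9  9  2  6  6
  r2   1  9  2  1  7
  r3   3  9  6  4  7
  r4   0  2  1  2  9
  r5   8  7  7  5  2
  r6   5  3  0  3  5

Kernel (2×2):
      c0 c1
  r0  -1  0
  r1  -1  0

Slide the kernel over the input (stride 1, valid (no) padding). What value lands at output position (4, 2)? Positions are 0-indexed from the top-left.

-8

The receptive field on the input at this output position is [1 2 / 7 5]. Elementwise product with the kernel and sum: 1·-1 + 7·-1.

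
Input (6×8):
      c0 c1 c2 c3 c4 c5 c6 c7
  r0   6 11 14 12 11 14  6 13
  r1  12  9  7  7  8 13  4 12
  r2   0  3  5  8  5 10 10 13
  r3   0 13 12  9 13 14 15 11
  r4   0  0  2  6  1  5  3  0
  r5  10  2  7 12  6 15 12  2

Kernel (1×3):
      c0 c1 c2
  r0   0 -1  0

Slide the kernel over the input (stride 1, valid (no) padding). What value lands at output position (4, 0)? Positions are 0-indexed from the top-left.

0

The receptive field on the input at this output position is [0 0 2]. Elementwise product with the kernel and sum: 0·-1.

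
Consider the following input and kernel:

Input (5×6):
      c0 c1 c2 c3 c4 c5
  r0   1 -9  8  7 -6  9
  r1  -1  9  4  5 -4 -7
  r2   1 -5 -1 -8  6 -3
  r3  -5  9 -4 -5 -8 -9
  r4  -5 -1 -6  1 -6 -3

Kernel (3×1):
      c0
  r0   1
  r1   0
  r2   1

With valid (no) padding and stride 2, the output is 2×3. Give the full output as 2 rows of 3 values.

Output[0,0]: The receptive field on the input at this output position is [1 / -1 / 1]. Elementwise product with the kernel and sum: 1·1 + 1·1.

2 7 0
-4 -7 0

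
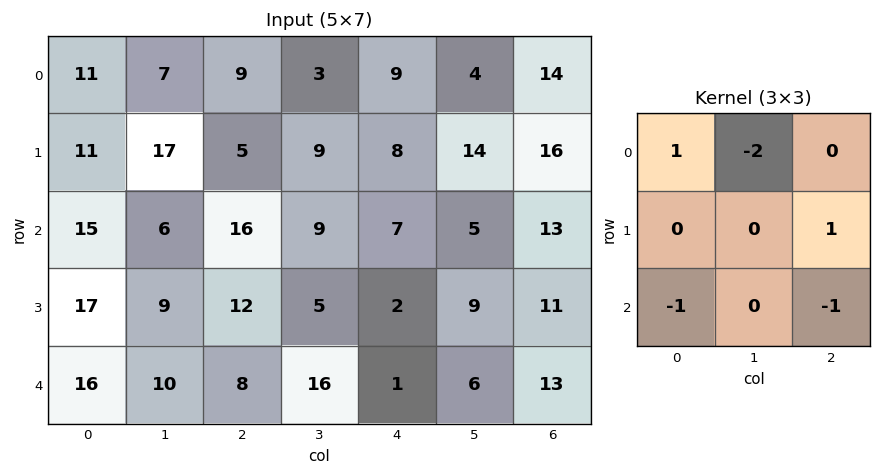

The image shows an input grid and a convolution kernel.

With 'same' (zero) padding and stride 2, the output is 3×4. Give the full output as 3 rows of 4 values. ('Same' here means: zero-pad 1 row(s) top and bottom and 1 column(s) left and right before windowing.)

-10 -23 -19 -14
-25 2 -16 -27
-24 1 7 -13

Output[0,0]: The receptive field on the zero-padded input at this output position is [0 0 0 / 0 11 7 / 0 11 17]. Elementwise product with the kernel and sum: 0·1 + 0·-2 + 7·1 + 0·-1 + 17·-1.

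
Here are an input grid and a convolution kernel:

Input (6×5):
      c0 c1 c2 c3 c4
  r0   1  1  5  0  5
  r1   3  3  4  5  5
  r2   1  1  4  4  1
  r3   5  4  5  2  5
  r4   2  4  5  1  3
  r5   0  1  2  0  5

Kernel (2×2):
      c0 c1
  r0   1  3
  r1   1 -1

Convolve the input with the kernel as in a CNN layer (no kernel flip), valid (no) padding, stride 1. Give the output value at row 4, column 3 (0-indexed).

The receptive field on the input at this output position is [1 3 / 0 5]. Elementwise product with the kernel and sum: 1·1 + 3·3 + 0·1 + 5·-1.

5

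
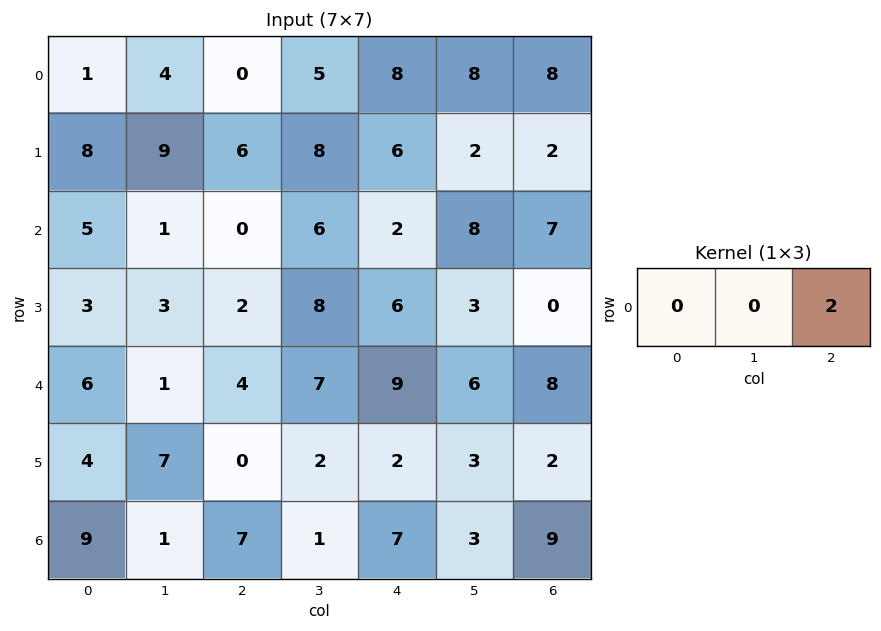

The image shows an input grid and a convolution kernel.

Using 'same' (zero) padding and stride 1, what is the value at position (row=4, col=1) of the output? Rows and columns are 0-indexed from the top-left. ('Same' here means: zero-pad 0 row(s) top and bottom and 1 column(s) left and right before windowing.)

8

The receptive field on the zero-padded input at this output position is [6 1 4]. Elementwise product with the kernel and sum: 4·2.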